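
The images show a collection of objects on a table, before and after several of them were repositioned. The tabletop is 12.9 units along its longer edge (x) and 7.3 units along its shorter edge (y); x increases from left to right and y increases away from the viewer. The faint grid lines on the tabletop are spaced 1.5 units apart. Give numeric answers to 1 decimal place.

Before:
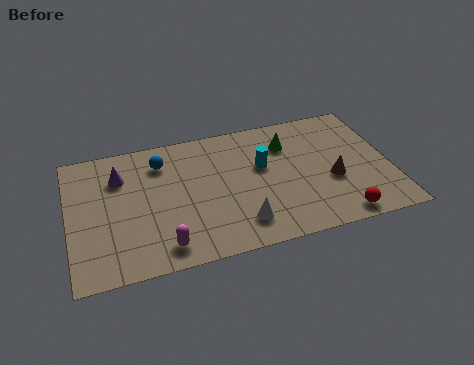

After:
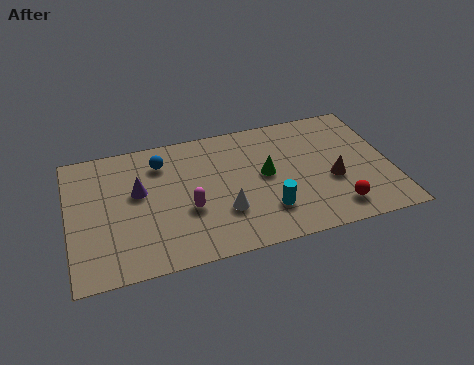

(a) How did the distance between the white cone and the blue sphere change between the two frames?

-1.0

Before: roughly 5.1 units apart; after: 4.1. That's 1.0 units closer together.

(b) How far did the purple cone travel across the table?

1.2

The purple cone was near (2.1, 5.3) before and (2.8, 4.3) after, so it travelled √(0.7² + 1.0²) ≈ 1.2 units.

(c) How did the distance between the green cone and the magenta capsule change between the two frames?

-3.4

They were about 6.8 units apart before and 3.4 after — 3.4 units closer together.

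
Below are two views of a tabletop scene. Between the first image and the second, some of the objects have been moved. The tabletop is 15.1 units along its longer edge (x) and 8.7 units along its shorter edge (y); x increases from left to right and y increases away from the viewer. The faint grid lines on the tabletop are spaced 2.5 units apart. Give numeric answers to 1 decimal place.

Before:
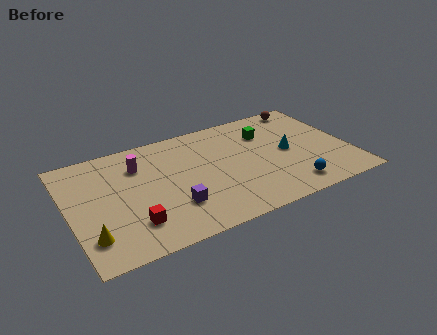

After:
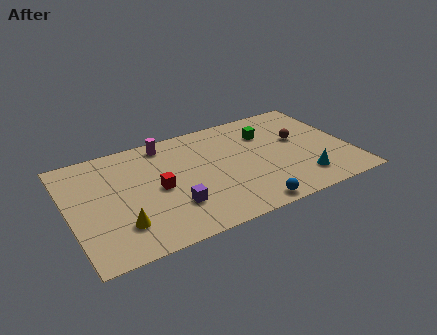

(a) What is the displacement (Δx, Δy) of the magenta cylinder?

(1.6, 1.2)

The magenta cylinder was at about (3.9, 6.4) and moved to about (5.5, 7.6).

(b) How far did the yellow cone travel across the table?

1.6

The yellow cone was near (0.9, 2.0) before and (2.5, 2.2) after, so it travelled √(1.6² + 0.2²) ≈ 1.6 units.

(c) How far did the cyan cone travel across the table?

2.5

The cyan cone moved from about (11.8, 4.3) to (12.2, 1.8), a distance of √(0.4² + 2.5²) ≈ 2.5.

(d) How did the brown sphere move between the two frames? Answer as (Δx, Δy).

(-0.9, -2.7)

The brown sphere started near (13.4, 7.8) and ended near (12.5, 5.1).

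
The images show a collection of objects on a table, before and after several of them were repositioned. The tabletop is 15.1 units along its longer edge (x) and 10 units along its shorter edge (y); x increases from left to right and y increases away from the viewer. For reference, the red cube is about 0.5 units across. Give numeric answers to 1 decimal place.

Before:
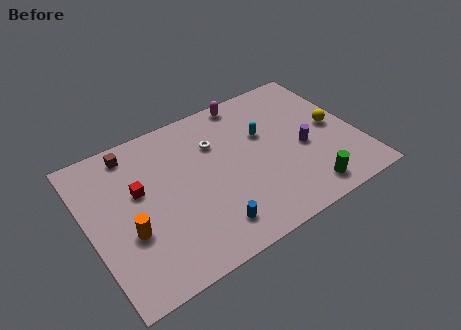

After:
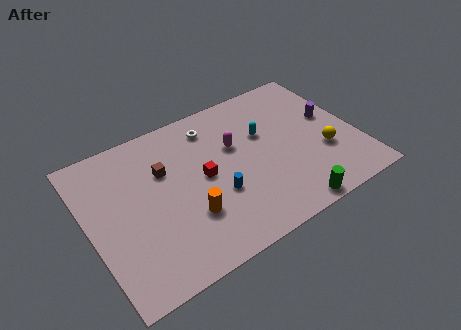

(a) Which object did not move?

the cyan capsule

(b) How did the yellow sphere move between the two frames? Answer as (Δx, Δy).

(-0.8, -1.5)

The yellow sphere started near (13.9, 5.0) and ended near (13.1, 3.5).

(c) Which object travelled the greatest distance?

the red cube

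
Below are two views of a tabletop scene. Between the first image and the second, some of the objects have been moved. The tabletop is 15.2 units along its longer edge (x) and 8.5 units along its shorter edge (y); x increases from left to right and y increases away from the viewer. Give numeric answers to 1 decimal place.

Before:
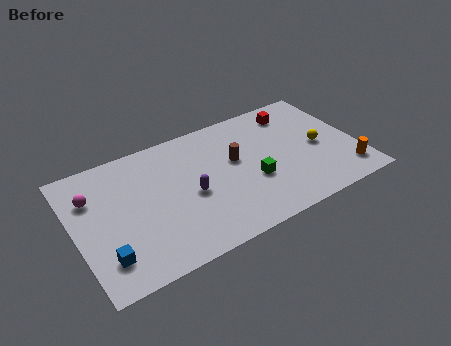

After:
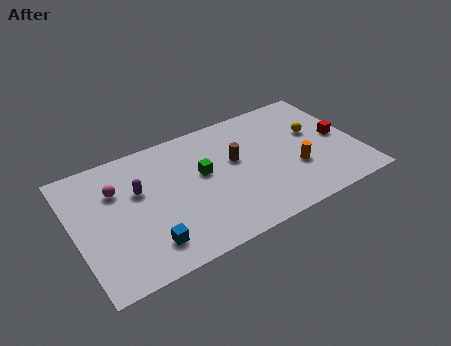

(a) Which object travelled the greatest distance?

the red cube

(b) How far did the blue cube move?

2.2

From (1.3, 1.9) to (3.5, 1.7), the blue cube covered √(2.2² + 0.2²) ≈ 2.2 units.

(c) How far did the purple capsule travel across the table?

3.0

The purple capsule was near (6.1, 3.8) before and (3.5, 5.3) after, so it travelled √(2.6² + 1.5²) ≈ 3.0 units.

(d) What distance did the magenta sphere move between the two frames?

1.3

The magenta sphere was near (1.1, 6.0) before and (2.4, 5.9) after, so it travelled √(1.3² + 0.1²) ≈ 1.3 units.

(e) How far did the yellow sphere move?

1.1

From (13.2, 4.0) to (13.1, 5.1), the yellow sphere covered √(0.1² + 1.1²) ≈ 1.1 units.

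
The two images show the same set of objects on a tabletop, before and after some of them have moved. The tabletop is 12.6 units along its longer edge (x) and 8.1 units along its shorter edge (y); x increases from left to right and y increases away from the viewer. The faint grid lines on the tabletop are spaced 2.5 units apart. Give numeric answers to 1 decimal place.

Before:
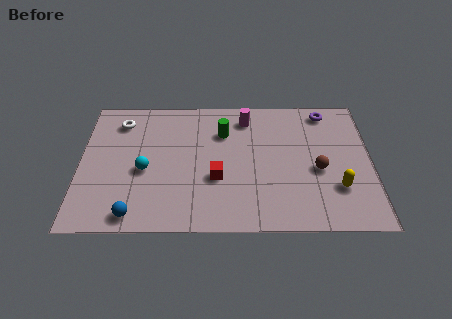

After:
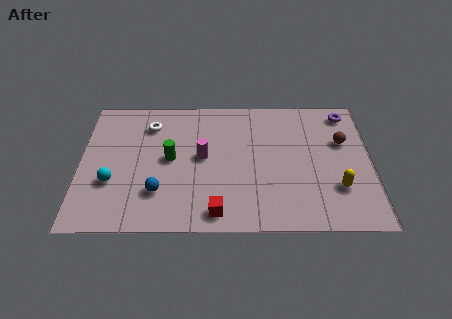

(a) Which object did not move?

the yellow capsule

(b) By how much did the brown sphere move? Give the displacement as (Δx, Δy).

(1.1, 1.7)

From the two frames, the brown sphere sits at roughly (10.3, 3.5) before and (11.4, 5.2) after.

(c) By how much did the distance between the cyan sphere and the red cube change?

+1.7

The distance was about 3.1 in the first image and 4.8 in the second, so they moved 1.7 units further apart.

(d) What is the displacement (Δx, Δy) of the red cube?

(0.0, -2.0)

From the two frames, the red cube sits at roughly (5.9, 3.0) before and (5.9, 1.0) after.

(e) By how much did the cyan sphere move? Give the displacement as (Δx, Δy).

(-1.4, -0.7)

From the two frames, the cyan sphere sits at roughly (2.8, 3.5) before and (1.4, 2.8) after.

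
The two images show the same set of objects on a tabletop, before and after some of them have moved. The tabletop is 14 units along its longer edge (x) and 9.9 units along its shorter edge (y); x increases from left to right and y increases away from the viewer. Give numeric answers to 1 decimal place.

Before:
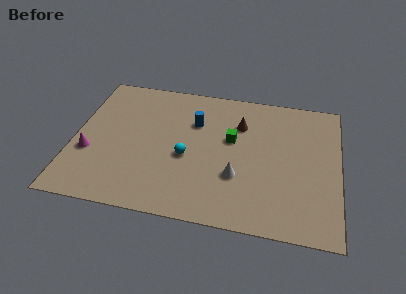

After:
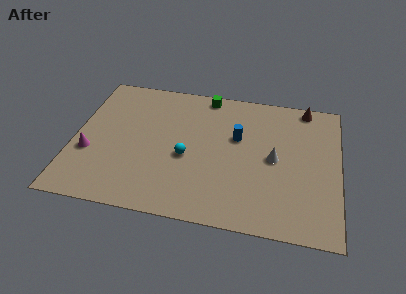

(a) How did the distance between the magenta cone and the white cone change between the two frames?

+2.0

They were about 7.8 units apart before and 9.8 after — 2.0 units further apart.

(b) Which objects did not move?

the magenta cone and the cyan sphere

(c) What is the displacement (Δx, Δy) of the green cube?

(-1.5, 3.1)

The green cube started near (8.3, 5.9) and ended near (6.8, 9.0).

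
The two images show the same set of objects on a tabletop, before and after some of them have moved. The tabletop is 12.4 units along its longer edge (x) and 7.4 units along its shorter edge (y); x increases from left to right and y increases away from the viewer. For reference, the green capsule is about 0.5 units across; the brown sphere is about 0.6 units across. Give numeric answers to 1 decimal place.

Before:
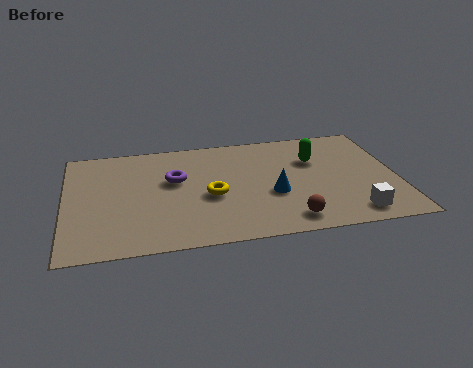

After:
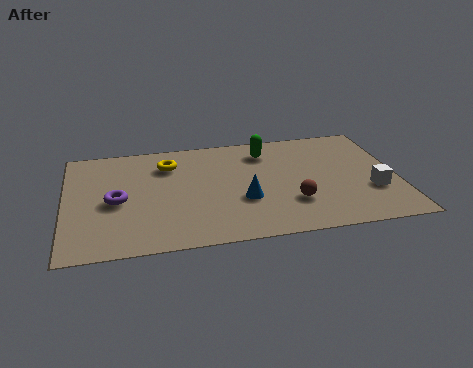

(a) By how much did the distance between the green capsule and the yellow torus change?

-0.7

The distance was about 4.4 in the first image and 3.7 in the second, so they moved 0.7 units closer together.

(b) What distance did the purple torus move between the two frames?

2.5

The purple torus moved from about (4.1, 4.5) to (1.9, 3.4), a distance of √(2.2² + 1.1²) ≈ 2.5.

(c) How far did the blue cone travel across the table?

1.1

From (7.7, 2.9) to (6.6, 2.7), the blue cone covered √(1.1² + 0.2²) ≈ 1.1 units.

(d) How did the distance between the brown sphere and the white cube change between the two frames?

+0.6

They were about 2.4 units apart before and 3.0 after — 0.6 units further apart.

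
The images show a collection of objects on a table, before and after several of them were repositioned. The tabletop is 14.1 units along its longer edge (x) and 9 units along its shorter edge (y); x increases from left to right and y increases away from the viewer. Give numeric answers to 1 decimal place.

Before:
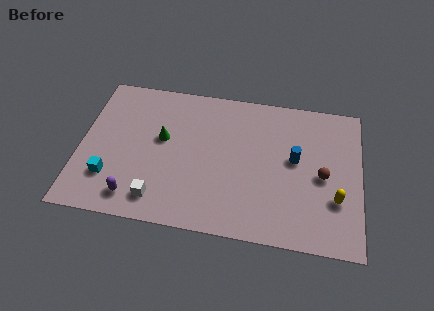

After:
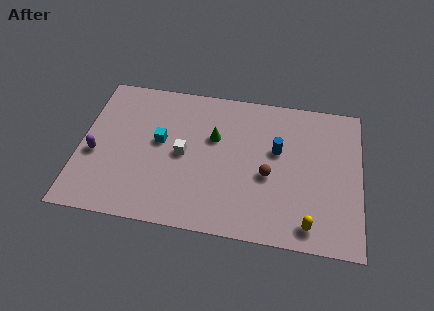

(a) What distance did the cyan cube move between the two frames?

3.5

The cyan cube moved from about (1.6, 2.4) to (4.0, 5.0), a distance of √(2.4² + 2.6²) ≈ 3.5.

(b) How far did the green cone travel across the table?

2.6

The green cone moved from about (4.1, 5.2) to (6.7, 5.7), a distance of √(2.6² + 0.5²) ≈ 2.6.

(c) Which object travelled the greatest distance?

the cyan cube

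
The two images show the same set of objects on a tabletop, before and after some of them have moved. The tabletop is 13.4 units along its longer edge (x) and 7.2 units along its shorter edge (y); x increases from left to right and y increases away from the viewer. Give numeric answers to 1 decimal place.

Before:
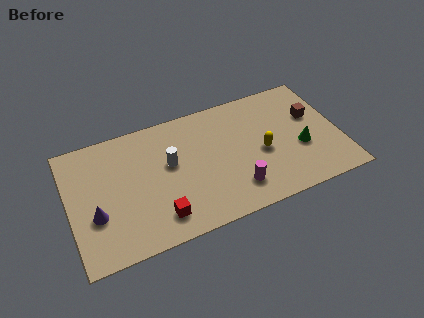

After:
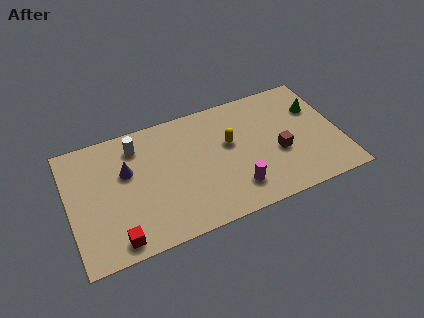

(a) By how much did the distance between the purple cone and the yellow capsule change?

-3.2

They were about 8.3 units apart before and 5.1 after — 3.2 units closer together.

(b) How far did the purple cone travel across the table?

2.5

From (1.2, 2.6) to (2.9, 4.5), the purple cone covered √(1.7² + 1.9²) ≈ 2.5 units.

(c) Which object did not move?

the magenta cylinder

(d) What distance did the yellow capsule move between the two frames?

1.9

From (9.5, 3.2) to (8.0, 4.3), the yellow capsule covered √(1.5² + 1.1²) ≈ 1.9 units.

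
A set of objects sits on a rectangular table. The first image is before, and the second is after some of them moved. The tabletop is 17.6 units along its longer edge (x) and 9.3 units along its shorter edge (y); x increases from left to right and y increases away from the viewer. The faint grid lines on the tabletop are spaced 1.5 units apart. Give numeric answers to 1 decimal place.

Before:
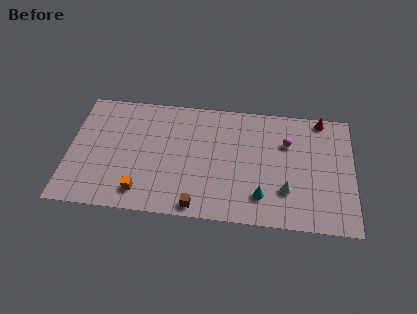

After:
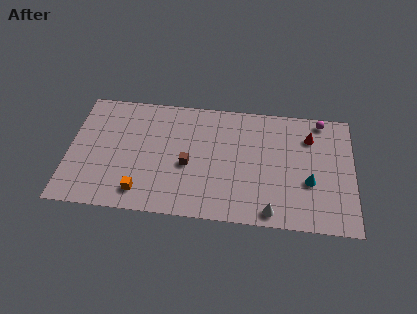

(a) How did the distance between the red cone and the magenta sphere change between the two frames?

-1.4

They were about 3.0 units apart before and 1.6 after — 1.4 units closer together.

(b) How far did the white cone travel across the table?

1.9

From (13.5, 2.7) to (12.6, 1.0), the white cone covered √(0.9² + 1.7²) ≈ 1.9 units.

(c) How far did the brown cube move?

3.2

From (8.1, 0.9) to (7.4, 4.0), the brown cube covered √(0.7² + 3.1²) ≈ 3.2 units.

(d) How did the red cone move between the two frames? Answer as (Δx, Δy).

(-0.7, -1.5)

The red cone started near (15.6, 8.5) and ended near (14.9, 7.0).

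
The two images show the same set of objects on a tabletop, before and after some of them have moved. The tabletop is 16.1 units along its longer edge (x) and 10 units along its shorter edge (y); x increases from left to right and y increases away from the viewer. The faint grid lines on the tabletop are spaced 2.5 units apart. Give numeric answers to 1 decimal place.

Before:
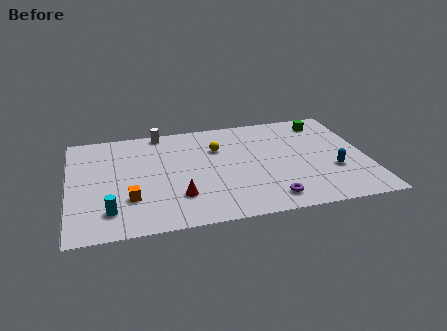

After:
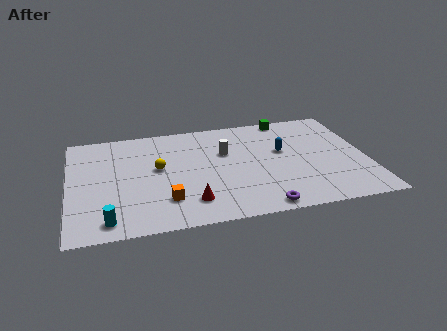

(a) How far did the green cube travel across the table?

2.2

The green cube moved from about (14.1, 8.4) to (12.1, 9.2), a distance of √(2.0² + 0.8²) ≈ 2.2.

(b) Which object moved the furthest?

the white cylinder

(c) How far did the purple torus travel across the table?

0.8

From (10.6, 1.5) to (10.1, 0.9), the purple torus covered √(0.5² + 0.6²) ≈ 0.8 units.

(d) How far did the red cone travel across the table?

0.8

The red cone moved from about (5.8, 2.7) to (6.4, 2.1), a distance of √(0.6² + 0.6²) ≈ 0.8.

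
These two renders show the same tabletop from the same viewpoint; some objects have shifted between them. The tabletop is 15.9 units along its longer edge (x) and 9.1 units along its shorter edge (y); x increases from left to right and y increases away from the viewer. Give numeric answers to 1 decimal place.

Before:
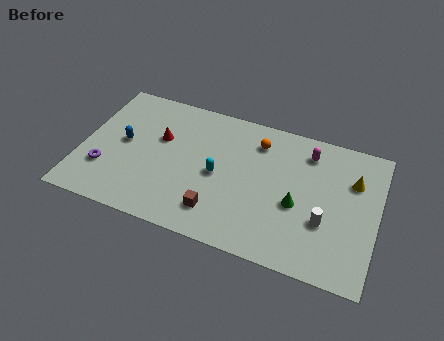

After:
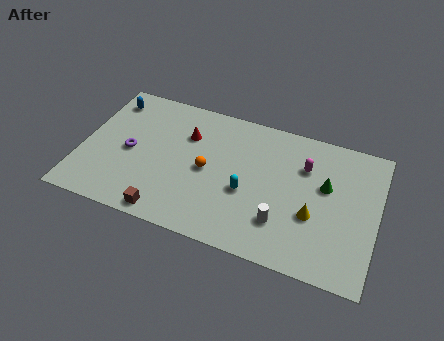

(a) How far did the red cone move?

1.6

The red cone moved from about (4.1, 5.7) to (5.5, 6.4), a distance of √(1.4² + 0.7²) ≈ 1.6.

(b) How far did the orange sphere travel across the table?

3.8

From (9.3, 7.2) to (6.8, 4.4), the orange sphere covered √(2.5² + 2.8²) ≈ 3.8 units.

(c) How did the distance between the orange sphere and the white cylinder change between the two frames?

-0.9

They were about 5.6 units apart before and 4.7 after — 0.9 units closer together.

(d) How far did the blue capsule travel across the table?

2.9

The blue capsule was near (2.2, 4.8) before and (1.1, 7.5) after, so it travelled √(1.1² + 2.7²) ≈ 2.9 units.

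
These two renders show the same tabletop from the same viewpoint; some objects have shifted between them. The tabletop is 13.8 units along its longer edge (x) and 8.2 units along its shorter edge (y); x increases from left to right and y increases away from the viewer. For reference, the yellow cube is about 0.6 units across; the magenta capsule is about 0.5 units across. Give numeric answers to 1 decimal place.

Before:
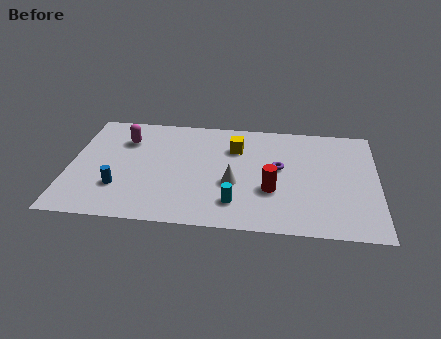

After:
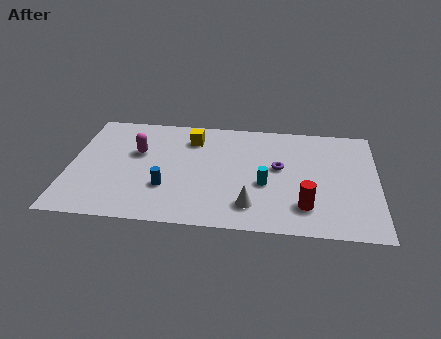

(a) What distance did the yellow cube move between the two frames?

2.1

From (7.4, 5.9) to (5.4, 6.4), the yellow cube covered √(2.0² + 0.5²) ≈ 2.1 units.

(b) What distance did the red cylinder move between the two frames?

1.8

The red cylinder was near (9.1, 2.9) before and (10.6, 1.9) after, so it travelled √(1.5² + 1.0²) ≈ 1.8 units.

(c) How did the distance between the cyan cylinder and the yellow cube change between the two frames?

+0.5

They were about 4.1 units apart before and 4.6 after — 0.5 units further apart.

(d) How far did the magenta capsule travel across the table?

1.1

From (2.4, 6.0) to (3.0, 5.1), the magenta capsule covered √(0.6² + 0.9²) ≈ 1.1 units.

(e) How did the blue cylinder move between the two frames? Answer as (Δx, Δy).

(2.1, 0.2)

From the two frames, the blue cylinder sits at roughly (2.3, 2.4) before and (4.4, 2.6) after.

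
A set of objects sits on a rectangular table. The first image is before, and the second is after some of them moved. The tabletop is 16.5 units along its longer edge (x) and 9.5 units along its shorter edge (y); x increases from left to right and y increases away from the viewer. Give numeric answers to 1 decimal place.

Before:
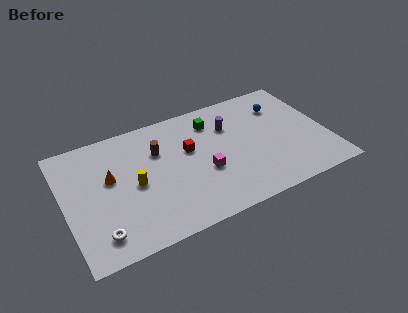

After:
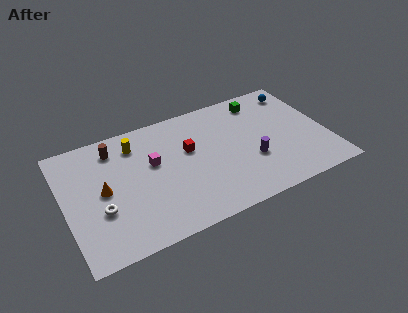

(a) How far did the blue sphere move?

1.5

From (14.0, 7.1) to (15.2, 8.0), the blue sphere covered √(1.2² + 0.9²) ≈ 1.5 units.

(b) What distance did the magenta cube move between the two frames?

3.6

From (8.6, 3.7) to (5.6, 5.7), the magenta cube covered √(3.0² + 2.0²) ≈ 3.6 units.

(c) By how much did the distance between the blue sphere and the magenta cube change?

+3.5

The distance was about 6.4 in the first image and 9.9 in the second, so they moved 3.5 units further apart.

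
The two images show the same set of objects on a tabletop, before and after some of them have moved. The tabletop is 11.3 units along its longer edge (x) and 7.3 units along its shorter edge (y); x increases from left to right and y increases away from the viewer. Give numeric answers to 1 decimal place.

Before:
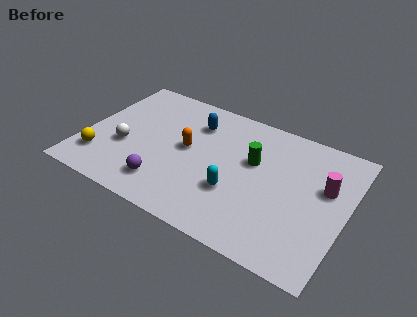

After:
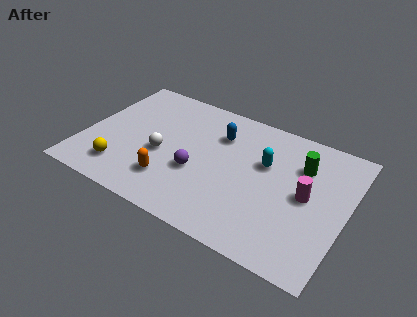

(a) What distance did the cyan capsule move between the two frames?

2.3

From (6.7, 2.5) to (7.7, 4.6), the cyan capsule covered √(1.0² + 2.1²) ≈ 2.3 units.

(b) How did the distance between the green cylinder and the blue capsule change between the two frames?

+0.7

Before: roughly 2.9 units apart; after: 3.6. That's 0.7 units further apart.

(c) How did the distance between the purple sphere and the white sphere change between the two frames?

-0.8

The distance was about 2.4 in the first image and 1.6 in the second, so they moved 0.8 units closer together.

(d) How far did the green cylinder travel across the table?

2.1

From (7.2, 4.5) to (9.2, 5.2), the green cylinder covered √(2.0² + 0.7²) ≈ 2.1 units.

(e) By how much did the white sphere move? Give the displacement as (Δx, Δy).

(1.6, 0.3)

The white sphere was at about (1.8, 2.8) and moved to about (3.4, 3.1).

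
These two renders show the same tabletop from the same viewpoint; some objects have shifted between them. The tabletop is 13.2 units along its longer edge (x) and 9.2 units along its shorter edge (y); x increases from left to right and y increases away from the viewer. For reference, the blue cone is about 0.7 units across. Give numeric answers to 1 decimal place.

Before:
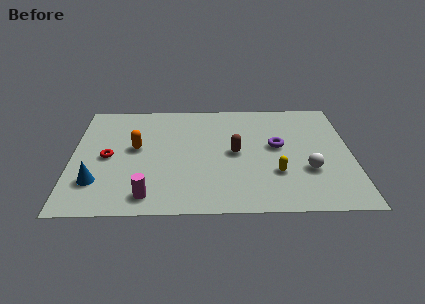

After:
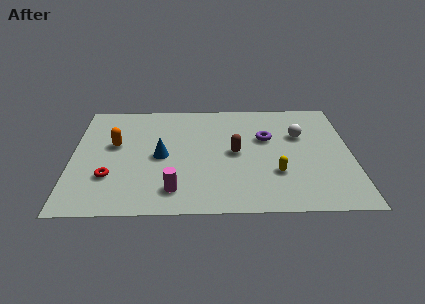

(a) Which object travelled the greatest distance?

the blue cone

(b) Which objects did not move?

the yellow capsule and the brown capsule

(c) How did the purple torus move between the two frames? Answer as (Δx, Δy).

(-0.5, 0.7)

The purple torus was at about (9.7, 5.1) and moved to about (9.2, 5.8).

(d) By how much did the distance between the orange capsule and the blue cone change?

-0.8

Before: roughly 3.2 units apart; after: 2.4. That's 0.8 units closer together.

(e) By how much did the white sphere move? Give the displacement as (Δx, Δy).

(-0.3, 2.9)

The white sphere started near (11.1, 3.1) and ended near (10.8, 6.0).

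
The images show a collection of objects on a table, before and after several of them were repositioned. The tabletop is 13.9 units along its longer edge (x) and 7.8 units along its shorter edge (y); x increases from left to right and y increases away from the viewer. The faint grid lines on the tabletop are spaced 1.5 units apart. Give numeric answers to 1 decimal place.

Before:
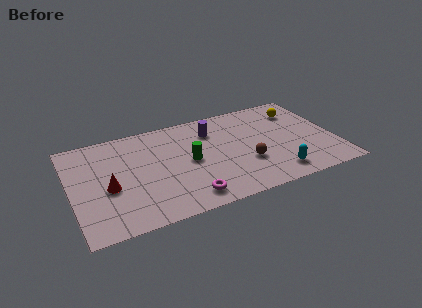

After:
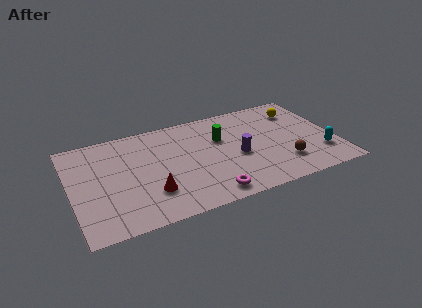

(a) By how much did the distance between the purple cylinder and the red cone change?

-1.4

Before: roughly 6.3 units apart; after: 4.9. That's 1.4 units closer together.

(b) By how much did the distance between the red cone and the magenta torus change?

-1.3

Before: roughly 4.4 units apart; after: 3.1. That's 1.3 units closer together.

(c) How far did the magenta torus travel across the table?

1.1

The magenta torus moved from about (5.8, 1.2) to (6.9, 1.0), a distance of √(1.1² + 0.2²) ≈ 1.1.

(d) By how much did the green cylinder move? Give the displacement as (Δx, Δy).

(1.8, 1.2)

The green cylinder was at about (6.2, 3.9) and moved to about (8.0, 5.1).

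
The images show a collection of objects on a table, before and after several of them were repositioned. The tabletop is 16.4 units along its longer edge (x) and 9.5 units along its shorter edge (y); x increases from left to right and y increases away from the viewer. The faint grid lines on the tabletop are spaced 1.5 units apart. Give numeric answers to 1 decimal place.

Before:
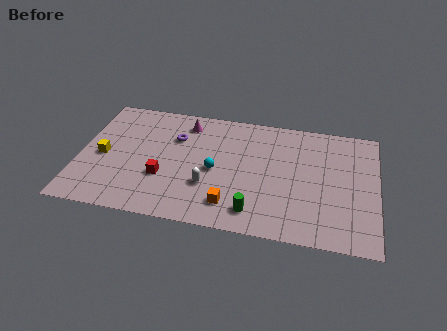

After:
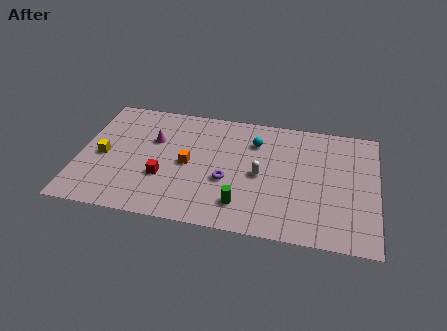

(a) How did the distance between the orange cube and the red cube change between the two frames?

-2.2

The distance was about 4.0 in the first image and 1.8 in the second, so they moved 2.2 units closer together.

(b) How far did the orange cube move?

3.7

The orange cube moved from about (8.5, 1.9) to (6.0, 4.6), a distance of √(2.5² + 2.7²) ≈ 3.7.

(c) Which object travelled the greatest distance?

the purple torus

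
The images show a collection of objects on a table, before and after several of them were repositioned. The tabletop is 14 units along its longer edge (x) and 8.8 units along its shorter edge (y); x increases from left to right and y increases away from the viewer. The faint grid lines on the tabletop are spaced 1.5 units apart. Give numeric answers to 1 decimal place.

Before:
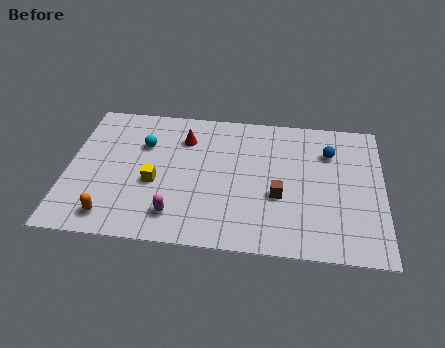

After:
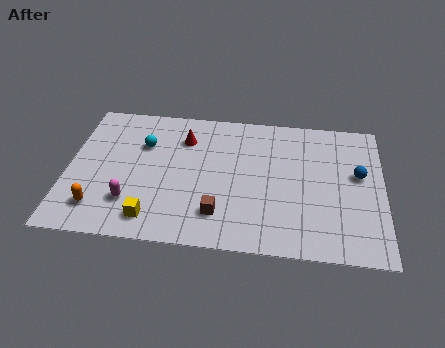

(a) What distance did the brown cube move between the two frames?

3.0

The brown cube was near (9.4, 3.4) before and (6.8, 2.0) after, so it travelled √(2.6² + 1.4²) ≈ 3.0 units.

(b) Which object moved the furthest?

the brown cube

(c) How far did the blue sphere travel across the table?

1.8

From (11.6, 6.4) to (12.9, 5.1), the blue sphere covered √(1.3² + 1.3²) ≈ 1.8 units.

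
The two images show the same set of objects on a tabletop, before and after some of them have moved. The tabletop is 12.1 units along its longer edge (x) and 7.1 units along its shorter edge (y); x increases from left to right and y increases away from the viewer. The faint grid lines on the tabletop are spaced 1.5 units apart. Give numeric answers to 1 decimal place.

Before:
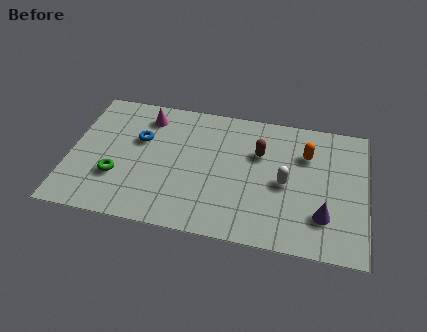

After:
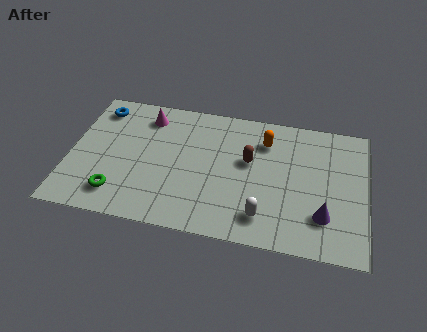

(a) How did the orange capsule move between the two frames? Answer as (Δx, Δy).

(-1.7, 0.4)

The orange capsule started near (9.6, 5.0) and ended near (7.9, 5.4).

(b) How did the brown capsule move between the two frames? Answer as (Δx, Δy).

(-0.4, -0.5)

The brown capsule started near (7.7, 4.7) and ended near (7.3, 4.2).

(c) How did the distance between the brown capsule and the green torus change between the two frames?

-0.3

Before: roughly 6.2 units apart; after: 5.9. That's 0.3 units closer together.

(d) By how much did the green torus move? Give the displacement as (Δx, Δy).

(0.1, -0.9)

The green torus was at about (2.0, 2.3) and moved to about (2.1, 1.4).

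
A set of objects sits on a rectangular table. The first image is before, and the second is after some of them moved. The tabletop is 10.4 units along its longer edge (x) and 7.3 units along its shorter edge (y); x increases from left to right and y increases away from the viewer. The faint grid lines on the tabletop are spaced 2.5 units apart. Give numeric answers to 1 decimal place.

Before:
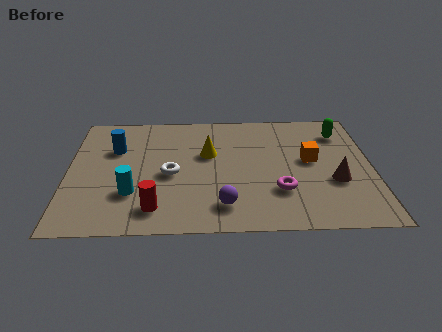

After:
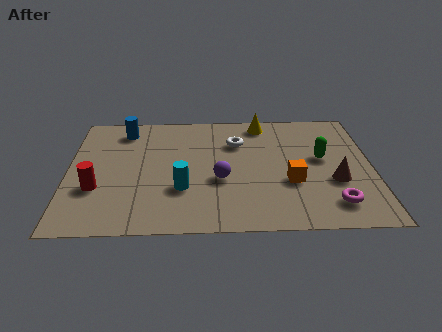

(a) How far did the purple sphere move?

1.5

The purple sphere was near (5.3, 1.4) before and (5.2, 2.9) after, so it travelled √(0.1² + 1.5²) ≈ 1.5 units.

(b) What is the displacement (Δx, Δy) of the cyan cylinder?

(1.7, 0.2)

The cyan cylinder started near (2.2, 2.2) and ended near (3.9, 2.4).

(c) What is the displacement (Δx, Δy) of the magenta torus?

(1.8, -0.8)

The magenta torus was at about (7.2, 2.2) and moved to about (9.0, 1.4).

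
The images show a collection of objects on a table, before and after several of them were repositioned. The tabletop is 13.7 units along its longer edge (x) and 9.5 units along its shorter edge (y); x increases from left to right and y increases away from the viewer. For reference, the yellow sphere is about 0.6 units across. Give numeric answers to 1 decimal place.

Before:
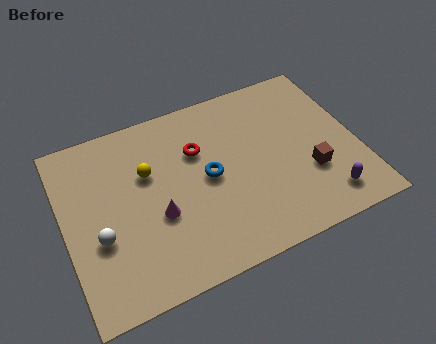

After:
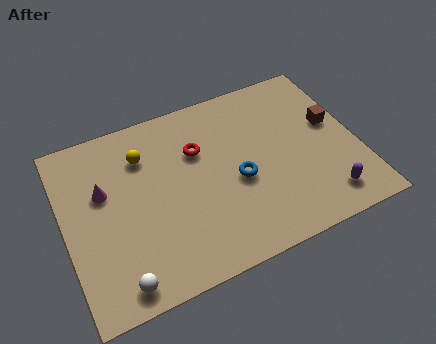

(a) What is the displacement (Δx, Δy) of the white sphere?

(0.6, -2.5)

The white sphere started near (1.5, 3.6) and ended near (2.1, 1.1).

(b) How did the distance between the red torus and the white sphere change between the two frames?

+1.2

Before: roughly 5.6 units apart; after: 6.8. That's 1.2 units further apart.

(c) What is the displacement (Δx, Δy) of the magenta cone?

(-2.3, 2.2)

From the two frames, the magenta cone sits at roughly (4.2, 3.7) before and (1.9, 5.9) after.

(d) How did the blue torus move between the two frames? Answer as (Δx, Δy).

(1.3, -0.7)

The blue torus started near (6.7, 4.8) and ended near (8.0, 4.1).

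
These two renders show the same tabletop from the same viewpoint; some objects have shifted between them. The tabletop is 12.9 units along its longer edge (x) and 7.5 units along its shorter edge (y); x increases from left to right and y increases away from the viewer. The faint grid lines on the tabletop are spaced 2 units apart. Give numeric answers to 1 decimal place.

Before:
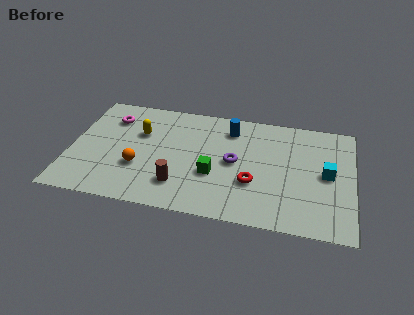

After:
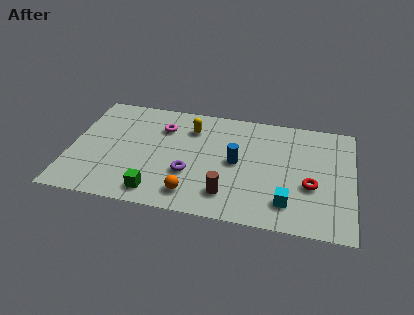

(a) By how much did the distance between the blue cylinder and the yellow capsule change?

-1.3

They were about 4.2 units apart before and 2.9 after — 1.3 units closer together.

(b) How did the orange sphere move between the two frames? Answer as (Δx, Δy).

(2.5, -1.3)

The orange sphere was at about (3.2, 2.6) and moved to about (5.7, 1.3).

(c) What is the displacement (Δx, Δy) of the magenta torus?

(2.4, -0.2)

The magenta torus was at about (1.7, 5.7) and moved to about (4.1, 5.5).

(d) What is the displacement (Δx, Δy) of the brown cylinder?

(2.2, -0.2)

The brown cylinder started near (5.1, 1.8) and ended near (7.3, 1.6).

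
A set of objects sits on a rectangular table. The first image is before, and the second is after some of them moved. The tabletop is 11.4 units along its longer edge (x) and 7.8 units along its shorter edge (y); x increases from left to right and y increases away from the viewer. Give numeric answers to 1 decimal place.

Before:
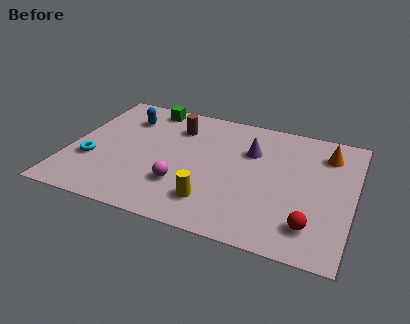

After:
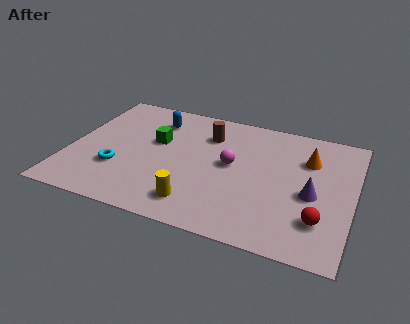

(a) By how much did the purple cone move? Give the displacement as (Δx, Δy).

(2.6, -1.9)

From the two frames, the purple cone sits at roughly (7.2, 5.3) before and (9.8, 3.4) after.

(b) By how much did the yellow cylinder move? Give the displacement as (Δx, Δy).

(-0.6, -0.3)

From the two frames, the yellow cylinder sits at roughly (6.0, 1.7) before and (5.4, 1.4) after.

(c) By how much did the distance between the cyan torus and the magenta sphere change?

+1.0

The distance was about 3.7 in the first image and 4.7 in the second, so they moved 1.0 units further apart.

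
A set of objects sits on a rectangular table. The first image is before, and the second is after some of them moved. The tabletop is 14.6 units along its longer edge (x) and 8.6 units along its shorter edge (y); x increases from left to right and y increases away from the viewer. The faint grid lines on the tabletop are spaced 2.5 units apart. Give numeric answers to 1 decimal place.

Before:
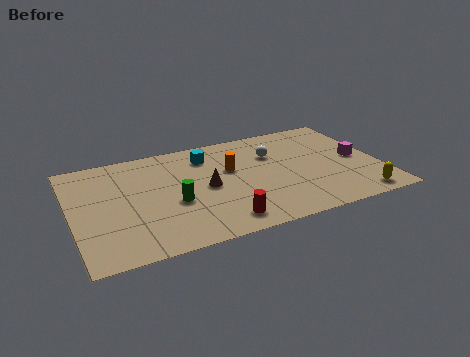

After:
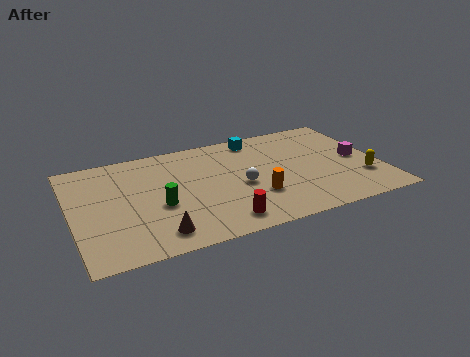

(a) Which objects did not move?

the magenta cube and the red cylinder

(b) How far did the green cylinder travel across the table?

0.7

The green cylinder moved from about (4.7, 3.5) to (4.0, 3.5), a distance of √(0.7² + 0.0²) ≈ 0.7.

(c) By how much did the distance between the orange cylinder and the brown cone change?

+3.3

The distance was about 1.7 in the first image and 5.0 in the second, so they moved 3.3 units further apart.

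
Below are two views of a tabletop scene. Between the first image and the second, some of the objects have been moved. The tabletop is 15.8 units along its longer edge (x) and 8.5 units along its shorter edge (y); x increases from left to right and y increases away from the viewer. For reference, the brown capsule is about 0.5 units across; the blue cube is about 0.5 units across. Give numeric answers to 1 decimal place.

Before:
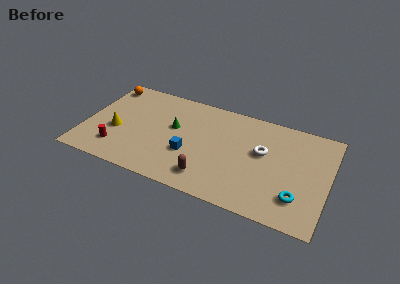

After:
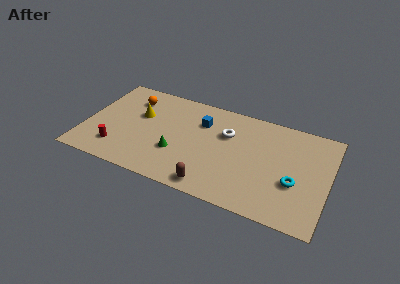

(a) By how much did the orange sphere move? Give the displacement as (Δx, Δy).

(1.8, -0.7)

The orange sphere started near (0.9, 7.3) and ended near (2.7, 6.6).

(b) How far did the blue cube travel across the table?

3.0

The blue cube was near (6.9, 3.1) before and (7.4, 6.1) after, so it travelled √(0.5² + 3.0²) ≈ 3.0 units.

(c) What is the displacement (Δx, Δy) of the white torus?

(-2.4, 0.7)

The white torus started near (11.5, 5.0) and ended near (9.1, 5.7).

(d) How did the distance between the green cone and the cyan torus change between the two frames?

-1.2

Before: roughly 8.8 units apart; after: 7.6. That's 1.2 units closer together.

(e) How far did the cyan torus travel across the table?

1.1

The cyan torus was near (14.0, 2.1) before and (13.7, 3.2) after, so it travelled √(0.3² + 1.1²) ≈ 1.1 units.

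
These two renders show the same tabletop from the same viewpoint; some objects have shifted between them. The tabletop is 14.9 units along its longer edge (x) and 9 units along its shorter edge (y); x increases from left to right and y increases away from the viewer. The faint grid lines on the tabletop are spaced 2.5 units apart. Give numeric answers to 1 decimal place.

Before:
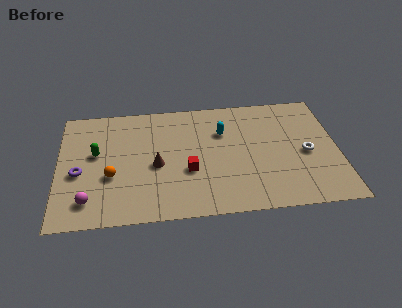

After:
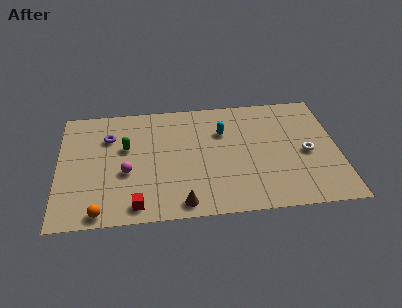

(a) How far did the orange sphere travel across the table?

2.7

The orange sphere was near (2.8, 3.4) before and (2.2, 0.8) after, so it travelled √(0.6² + 2.6²) ≈ 2.7 units.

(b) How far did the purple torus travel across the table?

3.1

The purple torus moved from about (1.1, 3.8) to (2.7, 6.4), a distance of √(1.6² + 2.6²) ≈ 3.1.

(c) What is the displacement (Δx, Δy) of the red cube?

(-2.8, -2.3)

The red cube was at about (6.9, 3.4) and moved to about (4.1, 1.1).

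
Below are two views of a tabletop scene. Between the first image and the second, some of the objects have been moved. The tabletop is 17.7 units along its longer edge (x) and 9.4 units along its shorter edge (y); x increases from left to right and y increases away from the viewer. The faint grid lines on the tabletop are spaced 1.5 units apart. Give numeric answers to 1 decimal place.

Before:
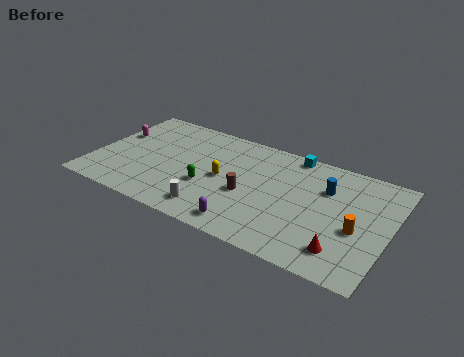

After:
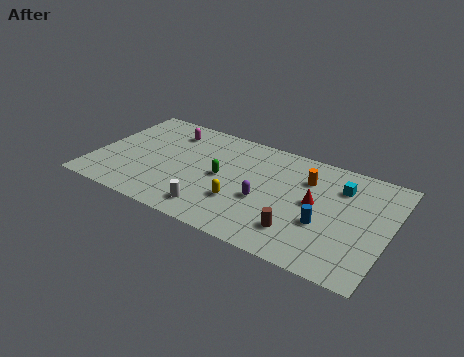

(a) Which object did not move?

the white cylinder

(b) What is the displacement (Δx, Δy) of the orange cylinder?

(-3.3, 2.9)

The orange cylinder was at about (15.9, 3.9) and moved to about (12.6, 6.8).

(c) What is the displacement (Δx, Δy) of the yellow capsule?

(1.3, -1.6)

The yellow capsule started near (7.8, 4.6) and ended near (9.1, 3.0).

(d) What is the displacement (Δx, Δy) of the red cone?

(-2.0, 3.1)

From the two frames, the red cone sits at roughly (15.3, 1.9) before and (13.3, 5.0) after.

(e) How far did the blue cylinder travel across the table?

3.0

The blue cylinder was near (13.8, 6.5) before and (14.0, 3.5) after, so it travelled √(0.2² + 3.0²) ≈ 3.0 units.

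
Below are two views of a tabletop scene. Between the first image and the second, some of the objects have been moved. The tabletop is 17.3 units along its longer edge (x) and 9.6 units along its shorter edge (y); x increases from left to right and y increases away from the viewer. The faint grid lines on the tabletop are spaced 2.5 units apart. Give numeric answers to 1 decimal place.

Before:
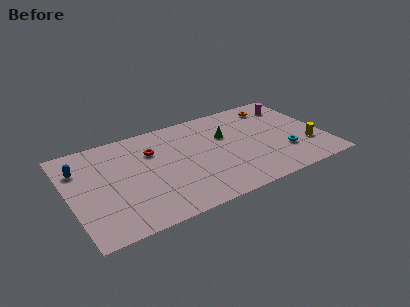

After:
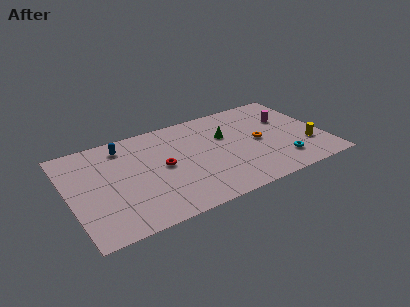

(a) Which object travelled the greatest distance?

the orange torus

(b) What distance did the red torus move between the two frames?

1.9

The red torus was near (5.8, 6.7) before and (6.3, 4.9) after, so it travelled √(0.5² + 1.8²) ≈ 1.9 units.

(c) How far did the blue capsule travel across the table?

3.3

The blue capsule moved from about (0.9, 7.0) to (4.0, 8.0), a distance of √(3.1² + 1.0²) ≈ 3.3.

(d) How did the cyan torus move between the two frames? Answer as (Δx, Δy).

(-0.3, -0.8)

The cyan torus was at about (14.4, 2.9) and moved to about (14.1, 2.1).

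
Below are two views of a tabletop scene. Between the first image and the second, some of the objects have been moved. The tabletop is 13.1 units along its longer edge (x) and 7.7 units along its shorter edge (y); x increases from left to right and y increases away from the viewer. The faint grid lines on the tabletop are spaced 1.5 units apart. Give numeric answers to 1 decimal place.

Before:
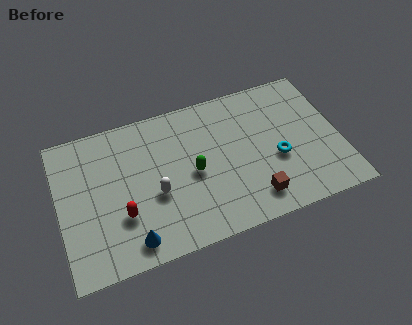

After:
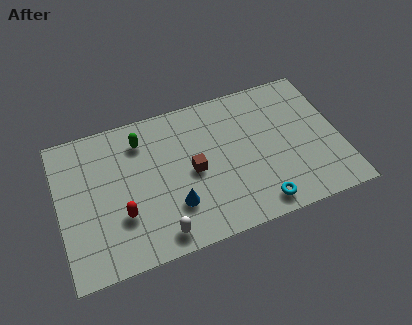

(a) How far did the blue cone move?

2.4

The blue cone moved from about (3.1, 1.1) to (5.2, 2.2), a distance of √(2.1² + 1.1²) ≈ 2.4.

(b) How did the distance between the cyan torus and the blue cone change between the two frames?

-3.3

The distance was about 7.3 in the first image and 4.0 in the second, so they moved 3.3 units closer together.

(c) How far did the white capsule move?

2.1

The white capsule was near (4.4, 3.1) before and (4.4, 1.0) after, so it travelled √(0.0² + 2.1²) ≈ 2.1 units.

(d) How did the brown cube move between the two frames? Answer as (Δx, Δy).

(-2.6, 2.3)

From the two frames, the brown cube sits at roughly (8.8, 1.4) before and (6.2, 3.7) after.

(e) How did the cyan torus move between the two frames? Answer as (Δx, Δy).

(-1.1, -2.1)

The cyan torus started near (10.1, 3.1) and ended near (9.0, 1.0).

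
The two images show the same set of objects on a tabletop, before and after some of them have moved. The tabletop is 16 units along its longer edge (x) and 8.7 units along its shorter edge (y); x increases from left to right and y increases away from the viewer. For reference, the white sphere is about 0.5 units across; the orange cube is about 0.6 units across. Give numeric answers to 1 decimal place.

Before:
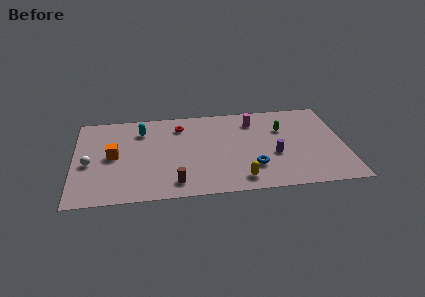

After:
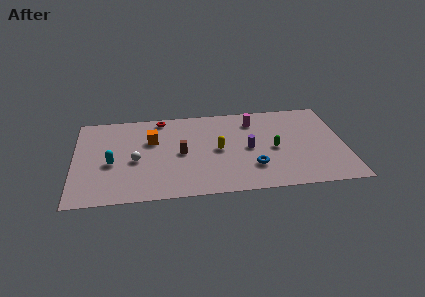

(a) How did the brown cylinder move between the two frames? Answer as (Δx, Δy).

(0.4, 2.8)

The brown cylinder was at about (5.9, 1.4) and moved to about (6.3, 4.2).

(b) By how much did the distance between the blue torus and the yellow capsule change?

+1.4

Before: roughly 1.4 units apart; after: 2.8. That's 1.4 units further apart.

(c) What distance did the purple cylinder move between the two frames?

1.7

The purple cylinder was near (11.8, 3.4) before and (10.3, 4.2) after, so it travelled √(1.5² + 0.8²) ≈ 1.7 units.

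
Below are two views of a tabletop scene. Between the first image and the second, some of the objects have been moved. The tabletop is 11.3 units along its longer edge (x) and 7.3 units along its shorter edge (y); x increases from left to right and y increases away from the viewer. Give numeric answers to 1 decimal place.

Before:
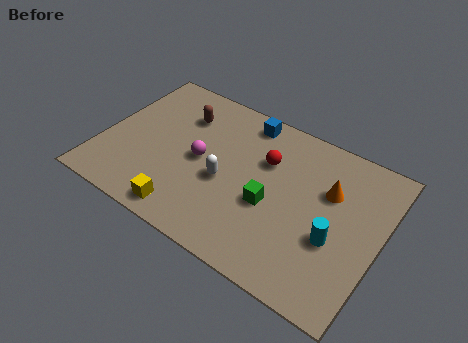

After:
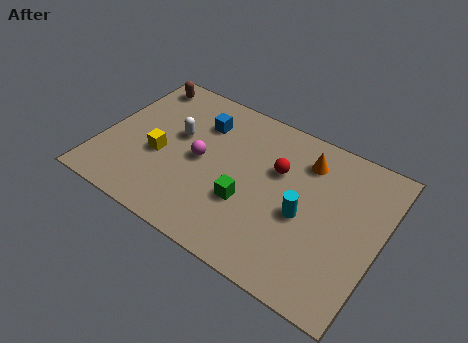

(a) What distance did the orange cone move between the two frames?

1.4

From (9.1, 4.8) to (8.0, 5.7), the orange cone covered √(1.1² + 0.9²) ≈ 1.4 units.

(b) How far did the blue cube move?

2.0

The blue cube moved from about (5.4, 6.4) to (3.7, 5.4), a distance of √(1.7² + 1.0²) ≈ 2.0.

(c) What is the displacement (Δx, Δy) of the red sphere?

(0.5, -0.2)

The red sphere was at about (6.5, 4.9) and moved to about (7.0, 4.7).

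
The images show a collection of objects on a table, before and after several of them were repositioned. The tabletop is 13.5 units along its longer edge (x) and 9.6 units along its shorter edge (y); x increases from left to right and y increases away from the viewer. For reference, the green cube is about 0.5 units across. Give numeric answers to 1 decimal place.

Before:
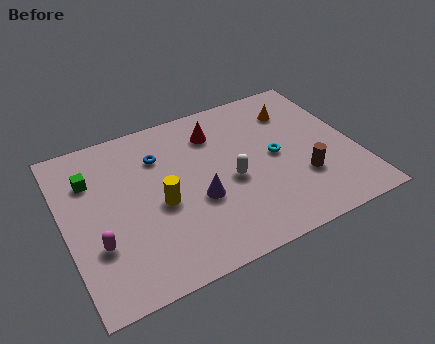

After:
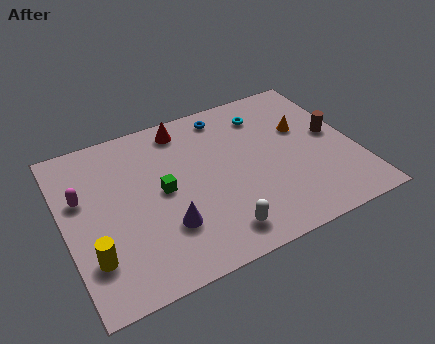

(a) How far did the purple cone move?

1.8

From (6.0, 3.7) to (4.4, 2.8), the purple cone covered √(1.6² + 0.9²) ≈ 1.8 units.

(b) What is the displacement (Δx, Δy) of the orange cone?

(0.2, -1.3)

From the two frames, the orange cone sits at roughly (11.1, 7.3) before and (11.3, 6.0) after.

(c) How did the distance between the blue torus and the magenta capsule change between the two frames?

+2.3

They were about 5.1 units apart before and 7.4 after — 2.3 units further apart.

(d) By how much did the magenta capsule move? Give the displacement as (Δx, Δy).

(-0.4, 2.9)

The magenta capsule was at about (1.3, 3.1) and moved to about (0.9, 6.0).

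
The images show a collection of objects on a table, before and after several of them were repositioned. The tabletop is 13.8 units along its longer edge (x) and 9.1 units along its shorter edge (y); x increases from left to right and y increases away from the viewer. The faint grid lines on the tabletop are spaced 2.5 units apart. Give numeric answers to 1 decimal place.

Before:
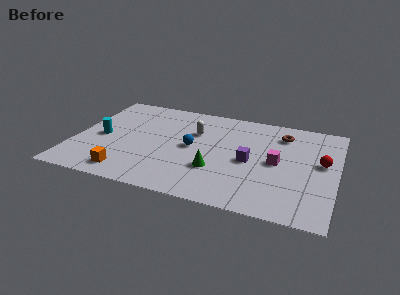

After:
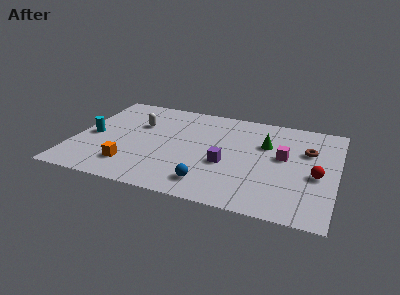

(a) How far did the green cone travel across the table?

3.9

The green cone was near (7.6, 2.9) before and (10.0, 6.0) after, so it travelled √(2.4² + 3.1²) ≈ 3.9 units.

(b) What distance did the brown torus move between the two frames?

1.8

The brown torus moved from about (10.8, 7.2) to (12.2, 6.0), a distance of √(1.4² + 1.2²) ≈ 1.8.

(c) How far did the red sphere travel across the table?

1.2

The red sphere moved from about (13.0, 5.1) to (12.8, 3.9), a distance of √(0.2² + 1.2²) ≈ 1.2.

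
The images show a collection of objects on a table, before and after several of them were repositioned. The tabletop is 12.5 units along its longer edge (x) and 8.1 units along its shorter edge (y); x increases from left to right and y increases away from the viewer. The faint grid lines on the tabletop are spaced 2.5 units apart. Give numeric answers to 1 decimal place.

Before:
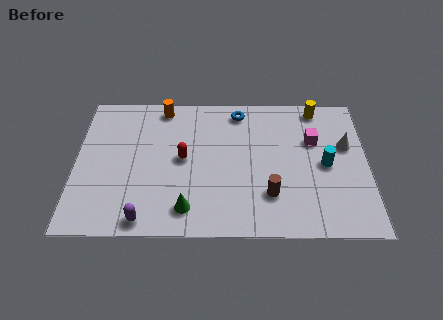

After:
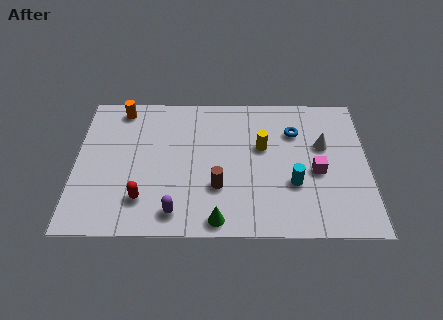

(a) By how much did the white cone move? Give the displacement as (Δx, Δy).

(-1.0, 0.0)

The white cone was at about (11.6, 5.0) and moved to about (10.6, 5.0).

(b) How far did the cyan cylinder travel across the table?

1.8

The cyan cylinder moved from about (10.7, 3.9) to (9.3, 2.8), a distance of √(1.4² + 1.1²) ≈ 1.8.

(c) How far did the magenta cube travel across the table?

1.8

From (10.2, 5.3) to (10.3, 3.5), the magenta cube covered √(0.1² + 1.8²) ≈ 1.8 units.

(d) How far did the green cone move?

1.4

The green cone moved from about (4.8, 1.4) to (6.1, 0.8), a distance of √(1.3² + 0.6²) ≈ 1.4.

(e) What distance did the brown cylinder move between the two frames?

2.2

From (8.3, 2.2) to (6.1, 2.6), the brown cylinder covered √(2.2² + 0.4²) ≈ 2.2 units.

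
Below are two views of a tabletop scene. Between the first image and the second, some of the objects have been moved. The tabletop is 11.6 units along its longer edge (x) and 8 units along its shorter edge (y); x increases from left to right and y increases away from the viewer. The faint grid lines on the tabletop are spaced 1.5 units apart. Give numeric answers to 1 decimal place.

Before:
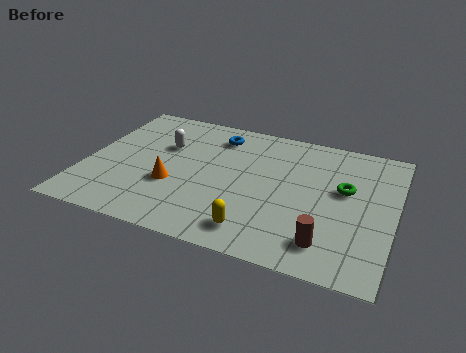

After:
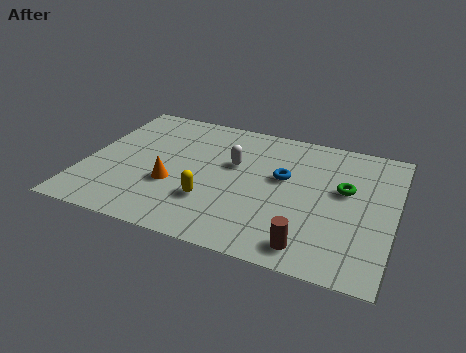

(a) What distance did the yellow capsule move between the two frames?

2.1

The yellow capsule moved from about (6.7, 1.3) to (4.9, 2.4), a distance of √(1.8² + 1.1²) ≈ 2.1.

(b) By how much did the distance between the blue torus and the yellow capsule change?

-2.2

The distance was about 5.6 in the first image and 3.4 in the second, so they moved 2.2 units closer together.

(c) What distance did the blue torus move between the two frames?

3.2

The blue torus moved from about (4.7, 6.5) to (7.4, 4.7), a distance of √(2.7² + 1.8²) ≈ 3.2.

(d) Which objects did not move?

the green torus and the orange cone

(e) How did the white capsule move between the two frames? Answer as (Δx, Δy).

(2.7, -0.3)

From the two frames, the white capsule sits at roughly (2.8, 5.2) before and (5.5, 4.9) after.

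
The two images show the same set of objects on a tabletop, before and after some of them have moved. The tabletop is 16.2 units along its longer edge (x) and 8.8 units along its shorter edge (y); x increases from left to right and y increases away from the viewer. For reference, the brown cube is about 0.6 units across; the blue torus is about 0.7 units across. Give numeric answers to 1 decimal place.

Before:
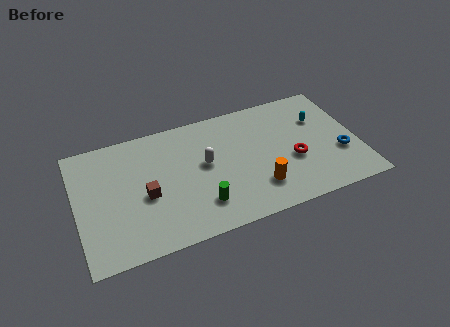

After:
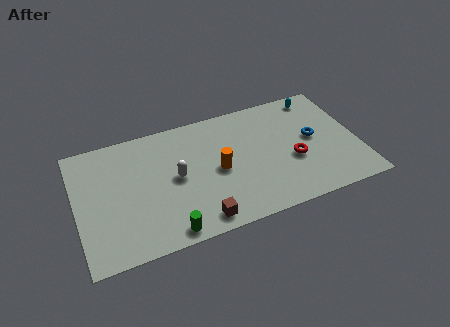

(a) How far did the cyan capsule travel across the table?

1.7

The cyan capsule moved from about (14.2, 6.0) to (14.3, 7.7), a distance of √(0.1² + 1.7²) ≈ 1.7.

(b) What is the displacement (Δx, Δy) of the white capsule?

(-1.7, -0.4)

The white capsule started near (7.4, 4.9) and ended near (5.7, 4.5).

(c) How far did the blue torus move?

2.1

The blue torus moved from about (15.1, 3.1) to (13.7, 4.7), a distance of √(1.4² + 1.6²) ≈ 2.1.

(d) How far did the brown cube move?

3.9

The brown cube was near (3.9, 3.8) before and (6.7, 1.1) after, so it travelled √(2.8² + 2.7²) ≈ 3.9 units.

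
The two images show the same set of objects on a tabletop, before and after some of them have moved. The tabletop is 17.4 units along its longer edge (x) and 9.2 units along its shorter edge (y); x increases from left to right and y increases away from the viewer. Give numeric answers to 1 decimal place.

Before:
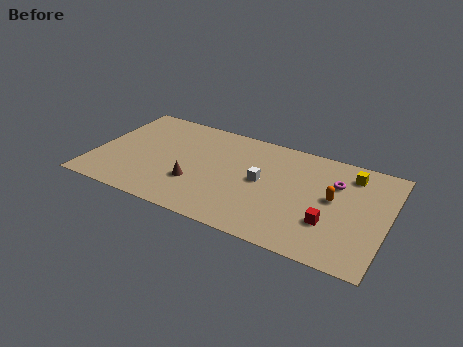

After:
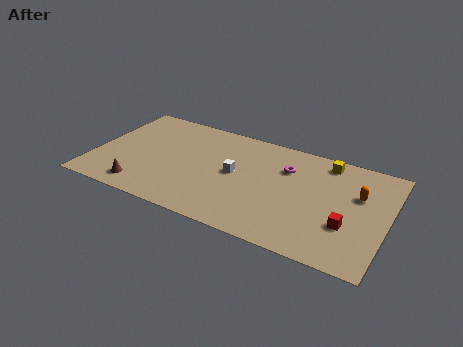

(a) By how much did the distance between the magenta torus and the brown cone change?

+0.9

Before: roughly 8.7 units apart; after: 9.6. That's 0.9 units further apart.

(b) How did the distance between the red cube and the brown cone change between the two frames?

+4.1

Before: roughly 8.0 units apart; after: 12.1. That's 4.1 units further apart.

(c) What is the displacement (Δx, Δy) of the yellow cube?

(-1.5, 0.5)

The yellow cube was at about (15.0, 7.5) and moved to about (13.5, 8.0).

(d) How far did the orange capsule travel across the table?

1.7

From (14.2, 5.0) to (15.6, 5.9), the orange capsule covered √(1.4² + 0.9²) ≈ 1.7 units.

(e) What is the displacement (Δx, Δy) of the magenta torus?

(-2.9, 0.1)

The magenta torus was at about (14.2, 6.4) and moved to about (11.3, 6.5).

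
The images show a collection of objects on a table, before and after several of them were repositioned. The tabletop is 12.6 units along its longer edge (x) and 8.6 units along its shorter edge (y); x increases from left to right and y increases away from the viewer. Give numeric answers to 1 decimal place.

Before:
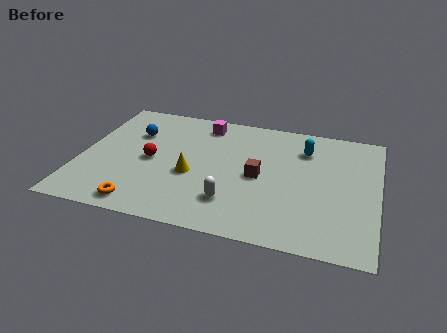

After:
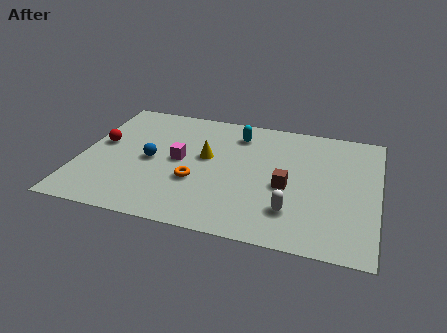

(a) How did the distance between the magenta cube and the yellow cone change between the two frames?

-2.6

Before: roughly 3.8 units apart; after: 1.2. That's 2.6 units closer together.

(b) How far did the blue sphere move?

2.0

The blue sphere was near (2.1, 5.9) before and (3.0, 4.1) after, so it travelled √(0.9² + 1.8²) ≈ 2.0 units.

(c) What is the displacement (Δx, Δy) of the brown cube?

(1.2, -0.4)

The brown cube was at about (7.6, 4.1) and moved to about (8.8, 3.7).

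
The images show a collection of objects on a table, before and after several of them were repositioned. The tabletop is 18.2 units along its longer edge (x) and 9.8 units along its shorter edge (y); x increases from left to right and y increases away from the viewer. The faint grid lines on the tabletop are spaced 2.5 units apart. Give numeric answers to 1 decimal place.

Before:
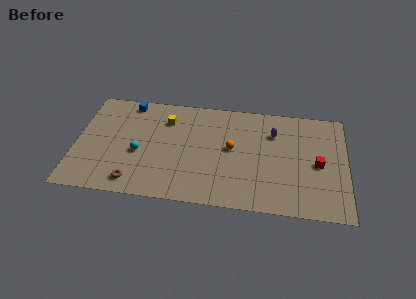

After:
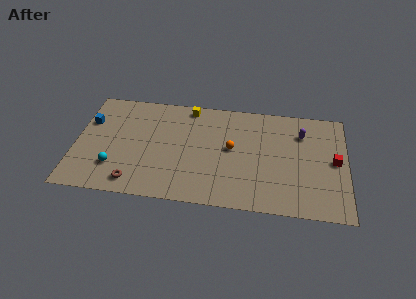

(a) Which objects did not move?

the brown torus and the orange sphere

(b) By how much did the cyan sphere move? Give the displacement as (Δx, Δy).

(-1.6, -1.5)

From the two frames, the cyan sphere sits at roughly (4.3, 4.1) before and (2.7, 2.6) after.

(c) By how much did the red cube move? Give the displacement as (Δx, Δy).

(1.1, 0.4)

From the two frames, the red cube sits at roughly (16.3, 4.6) before and (17.4, 5.0) after.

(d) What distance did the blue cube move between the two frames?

3.3

The blue cube was near (3.4, 8.7) before and (0.8, 6.6) after, so it travelled √(2.6² + 2.1²) ≈ 3.3 units.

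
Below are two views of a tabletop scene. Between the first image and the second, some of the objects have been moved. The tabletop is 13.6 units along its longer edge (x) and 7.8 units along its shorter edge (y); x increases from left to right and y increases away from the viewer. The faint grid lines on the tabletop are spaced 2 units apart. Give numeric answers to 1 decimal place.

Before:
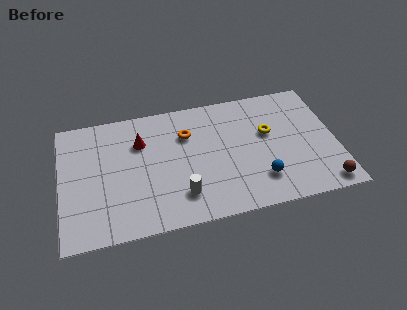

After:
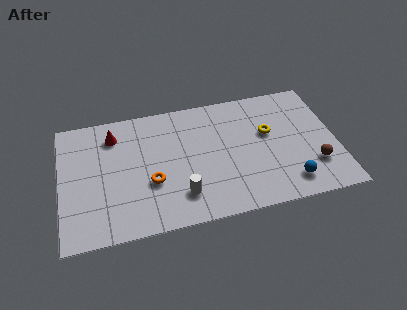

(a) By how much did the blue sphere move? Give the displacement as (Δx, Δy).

(1.4, -0.5)

The blue sphere was at about (9.7, 1.9) and moved to about (11.1, 1.4).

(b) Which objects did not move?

the yellow torus and the white cylinder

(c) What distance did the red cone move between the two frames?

1.5

From (4.0, 5.5) to (2.7, 6.2), the red cone covered √(1.3² + 0.7²) ≈ 1.5 units.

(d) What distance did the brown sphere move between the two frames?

1.4

The brown sphere moved from about (12.8, 0.9) to (12.4, 2.2), a distance of √(0.4² + 1.3²) ≈ 1.4.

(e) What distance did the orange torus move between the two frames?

3.2

The orange torus was near (6.3, 5.5) before and (4.4, 2.9) after, so it travelled √(1.9² + 2.6²) ≈ 3.2 units.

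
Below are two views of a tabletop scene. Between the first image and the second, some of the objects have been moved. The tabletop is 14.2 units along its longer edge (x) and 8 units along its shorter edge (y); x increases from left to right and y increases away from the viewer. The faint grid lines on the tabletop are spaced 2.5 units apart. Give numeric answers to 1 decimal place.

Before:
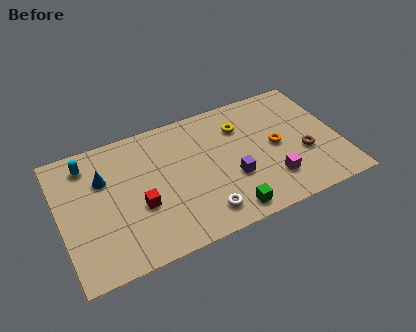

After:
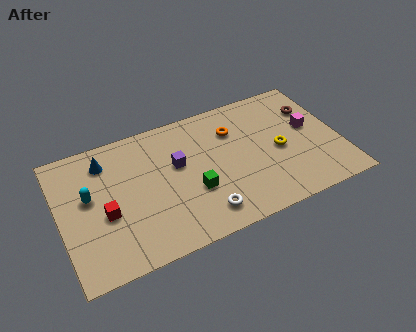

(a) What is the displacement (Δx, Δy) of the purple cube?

(-2.6, 1.9)

The purple cube started near (8.6, 2.9) and ended near (6.0, 4.8).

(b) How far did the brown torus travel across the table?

2.8

The brown torus was near (12.3, 3.0) before and (13.1, 5.7) after, so it travelled √(0.8² + 2.7²) ≈ 2.8 units.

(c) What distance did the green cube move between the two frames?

2.4

From (8.1, 1.0) to (6.6, 2.9), the green cube covered √(1.5² + 1.9²) ≈ 2.4 units.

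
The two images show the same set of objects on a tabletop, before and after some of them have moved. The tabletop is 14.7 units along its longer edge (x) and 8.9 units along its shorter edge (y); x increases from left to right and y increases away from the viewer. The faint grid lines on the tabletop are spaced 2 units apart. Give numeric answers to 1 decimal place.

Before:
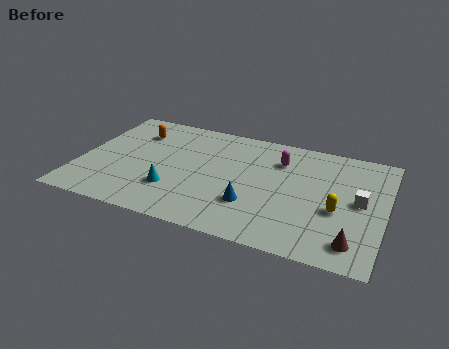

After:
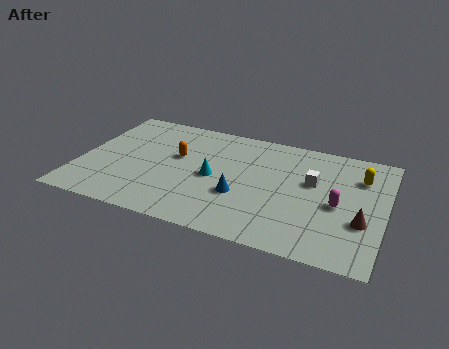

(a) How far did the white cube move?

2.4

The white cube was near (13.5, 4.6) before and (11.2, 5.4) after, so it travelled √(2.3² + 0.8²) ≈ 2.4 units.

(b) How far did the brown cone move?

1.6

From (13.4, 1.5) to (13.7, 3.1), the brown cone covered √(0.3² + 1.6²) ≈ 1.6 units.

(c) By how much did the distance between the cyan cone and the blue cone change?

-2.1

They were about 3.8 units apart before and 1.7 after — 2.1 units closer together.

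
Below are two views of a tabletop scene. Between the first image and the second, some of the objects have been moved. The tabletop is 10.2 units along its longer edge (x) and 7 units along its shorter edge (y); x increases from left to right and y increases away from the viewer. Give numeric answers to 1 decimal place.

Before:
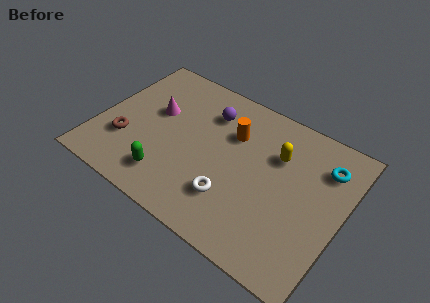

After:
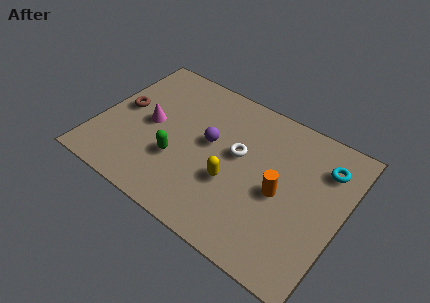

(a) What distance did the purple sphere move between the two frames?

1.4

The purple sphere moved from about (4.3, 5.3) to (4.6, 3.9), a distance of √(0.3² + 1.4²) ≈ 1.4.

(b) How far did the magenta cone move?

0.7

The magenta cone moved from about (2.2, 4.2) to (2.1, 3.5), a distance of √(0.1² + 0.7²) ≈ 0.7.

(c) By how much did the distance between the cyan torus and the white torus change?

-1.1

They were about 4.7 units apart before and 3.6 after — 1.1 units closer together.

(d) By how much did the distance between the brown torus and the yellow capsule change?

-1.5

Before: roughly 6.5 units apart; after: 5.0. That's 1.5 units closer together.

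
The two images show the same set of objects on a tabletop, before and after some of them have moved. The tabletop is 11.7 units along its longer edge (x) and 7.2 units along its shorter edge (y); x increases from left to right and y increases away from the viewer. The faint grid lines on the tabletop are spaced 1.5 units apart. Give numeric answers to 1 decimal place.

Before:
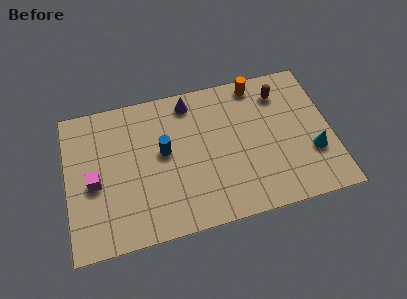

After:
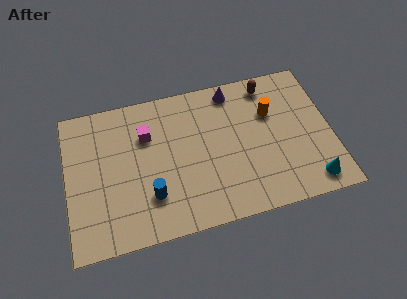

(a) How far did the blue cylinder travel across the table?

2.1

From (4.3, 4.0) to (3.6, 2.0), the blue cylinder covered √(0.7² + 2.0²) ≈ 2.1 units.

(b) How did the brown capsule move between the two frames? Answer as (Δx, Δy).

(-0.5, 0.5)

The brown capsule was at about (9.6, 5.7) and moved to about (9.1, 6.2).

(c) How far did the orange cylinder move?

1.7

The orange cylinder moved from about (8.6, 6.4) to (9.1, 4.8), a distance of √(0.5² + 1.6²) ≈ 1.7.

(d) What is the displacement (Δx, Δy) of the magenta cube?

(2.4, 1.8)

The magenta cube was at about (1.2, 3.2) and moved to about (3.6, 5.0).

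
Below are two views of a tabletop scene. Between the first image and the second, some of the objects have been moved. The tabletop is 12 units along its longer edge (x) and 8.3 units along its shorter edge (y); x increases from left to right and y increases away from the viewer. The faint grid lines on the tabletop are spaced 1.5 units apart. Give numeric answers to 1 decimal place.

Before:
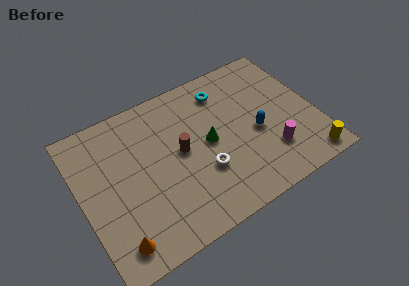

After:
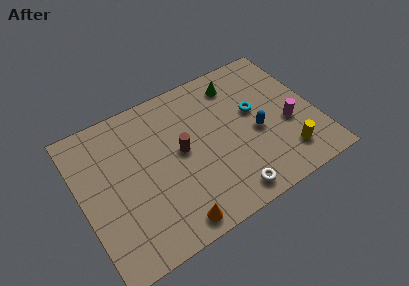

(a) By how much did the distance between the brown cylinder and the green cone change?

+2.7

Before: roughly 1.4 units apart; after: 4.1. That's 2.7 units further apart.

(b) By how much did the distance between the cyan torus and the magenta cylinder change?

-2.7

Before: roughly 4.8 units apart; after: 2.1. That's 2.7 units closer together.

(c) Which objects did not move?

the blue capsule and the brown cylinder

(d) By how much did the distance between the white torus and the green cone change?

+4.5

The distance was about 1.5 in the first image and 6.0 in the second, so they moved 4.5 units further apart.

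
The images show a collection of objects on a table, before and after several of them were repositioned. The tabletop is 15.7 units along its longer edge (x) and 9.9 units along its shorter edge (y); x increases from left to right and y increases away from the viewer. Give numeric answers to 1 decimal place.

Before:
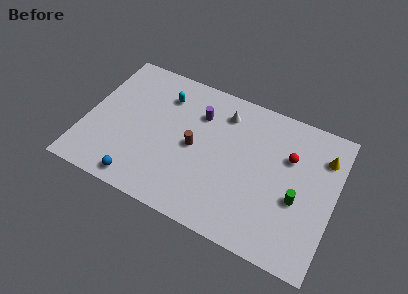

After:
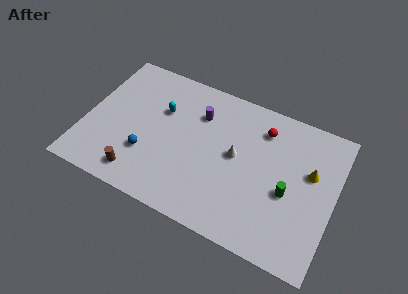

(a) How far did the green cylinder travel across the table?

0.6

From (13.5, 4.0) to (12.9, 4.2), the green cylinder covered √(0.6² + 0.2²) ≈ 0.6 units.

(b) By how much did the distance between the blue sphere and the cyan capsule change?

-3.1

The distance was about 6.5 in the first image and 3.4 in the second, so they moved 3.1 units closer together.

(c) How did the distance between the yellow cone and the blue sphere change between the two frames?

-2.2

The distance was about 12.6 in the first image and 10.4 in the second, so they moved 2.2 units closer together.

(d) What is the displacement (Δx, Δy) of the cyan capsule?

(0.0, -1.1)

From the two frames, the cyan capsule sits at roughly (4.6, 7.6) before and (4.6, 6.5) after.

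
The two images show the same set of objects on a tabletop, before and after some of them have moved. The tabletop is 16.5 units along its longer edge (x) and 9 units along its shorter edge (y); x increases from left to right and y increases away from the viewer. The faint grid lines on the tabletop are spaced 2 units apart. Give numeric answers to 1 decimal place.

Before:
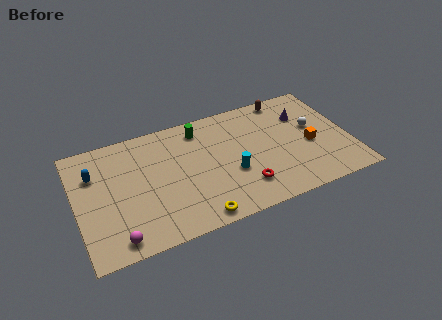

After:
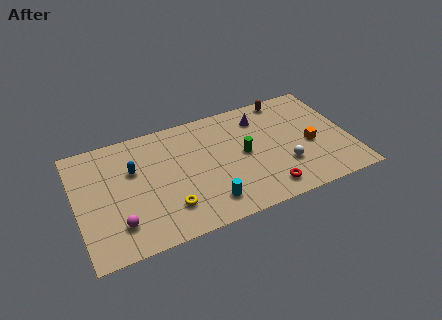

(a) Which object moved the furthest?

the green cylinder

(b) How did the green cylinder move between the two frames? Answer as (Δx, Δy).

(2.4, -2.9)

From the two frames, the green cylinder sits at roughly (7.7, 7.5) before and (10.1, 4.6) after.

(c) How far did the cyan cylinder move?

2.3

From (9.2, 3.4) to (7.6, 1.7), the cyan cylinder covered √(1.6² + 1.7²) ≈ 2.3 units.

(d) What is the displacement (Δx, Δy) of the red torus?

(1.3, -0.7)

From the two frames, the red torus sits at roughly (9.8, 2.1) before and (11.1, 1.4) after.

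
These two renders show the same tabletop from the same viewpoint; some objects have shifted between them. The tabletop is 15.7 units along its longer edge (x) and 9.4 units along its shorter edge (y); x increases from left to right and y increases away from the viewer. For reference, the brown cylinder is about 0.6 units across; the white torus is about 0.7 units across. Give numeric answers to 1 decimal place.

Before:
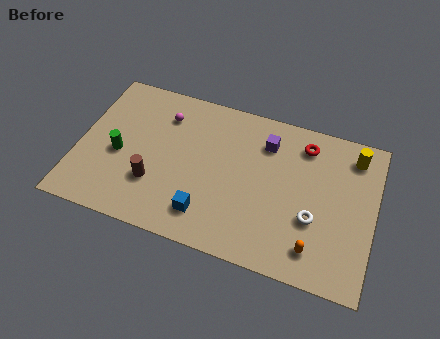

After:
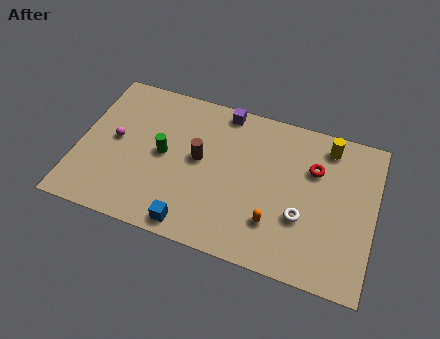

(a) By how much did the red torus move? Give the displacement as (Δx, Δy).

(0.6, -1.3)

The red torus started near (11.8, 7.7) and ended near (12.4, 6.4).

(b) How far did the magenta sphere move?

3.3

The magenta sphere moved from about (4.3, 7.2) to (1.9, 4.9), a distance of √(2.4² + 2.3²) ≈ 3.3.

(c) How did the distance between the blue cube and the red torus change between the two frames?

+0.6

They were about 7.5 units apart before and 8.1 after — 0.6 units further apart.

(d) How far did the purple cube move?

2.7

The purple cube was near (9.8, 7.2) before and (7.4, 8.5) after, so it travelled √(2.4² + 1.3²) ≈ 2.7 units.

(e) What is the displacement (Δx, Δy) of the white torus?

(-0.6, -0.1)

The white torus was at about (12.6, 3.4) and moved to about (12.0, 3.3).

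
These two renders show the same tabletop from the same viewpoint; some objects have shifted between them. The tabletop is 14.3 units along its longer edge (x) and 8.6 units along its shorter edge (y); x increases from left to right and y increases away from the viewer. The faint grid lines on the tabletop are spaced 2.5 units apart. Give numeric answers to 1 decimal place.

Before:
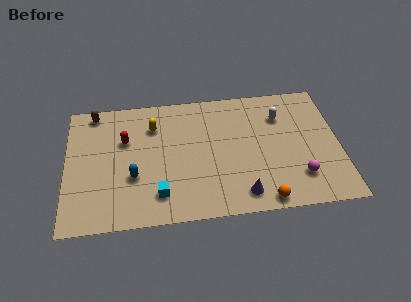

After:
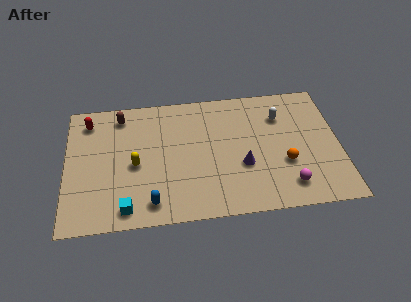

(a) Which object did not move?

the white capsule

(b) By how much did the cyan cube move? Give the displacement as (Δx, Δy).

(-1.7, -0.7)

From the two frames, the cyan cube sits at roughly (4.8, 1.8) before and (3.1, 1.1) after.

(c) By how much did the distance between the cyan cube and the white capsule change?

+1.8

Before: roughly 7.9 units apart; after: 9.7. That's 1.8 units further apart.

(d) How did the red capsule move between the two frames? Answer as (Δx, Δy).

(-1.9, 1.5)

From the two frames, the red capsule sits at roughly (3.1, 5.6) before and (1.2, 7.1) after.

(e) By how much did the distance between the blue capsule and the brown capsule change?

+1.2

The distance was about 5.0 in the first image and 6.2 in the second, so they moved 1.2 units further apart.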